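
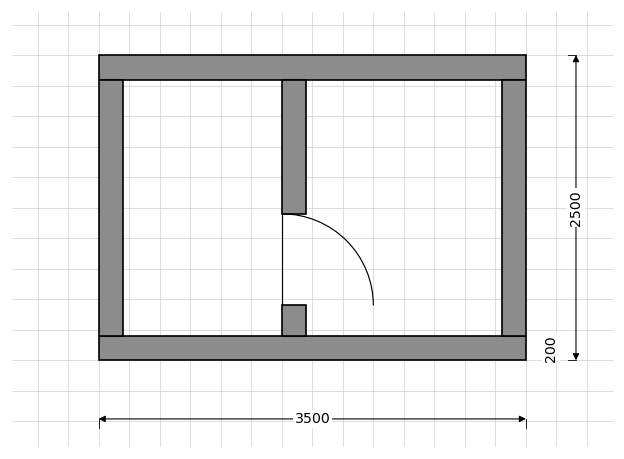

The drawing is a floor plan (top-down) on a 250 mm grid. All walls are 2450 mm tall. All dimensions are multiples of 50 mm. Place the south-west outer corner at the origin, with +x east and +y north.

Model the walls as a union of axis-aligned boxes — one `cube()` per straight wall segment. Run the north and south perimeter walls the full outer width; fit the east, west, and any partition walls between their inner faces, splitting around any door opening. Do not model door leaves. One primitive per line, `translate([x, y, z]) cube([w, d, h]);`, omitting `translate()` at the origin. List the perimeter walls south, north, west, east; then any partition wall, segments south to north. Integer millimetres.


cube([3500, 200, 2450]);
translate([0, 2300, 0]) cube([3500, 200, 2450]);
translate([0, 200, 0]) cube([200, 2100, 2450]);
translate([3300, 200, 0]) cube([200, 2100, 2450]);
translate([1500, 200, 0]) cube([200, 250, 2450]);
translate([1500, 1200, 0]) cube([200, 1100, 2450]);


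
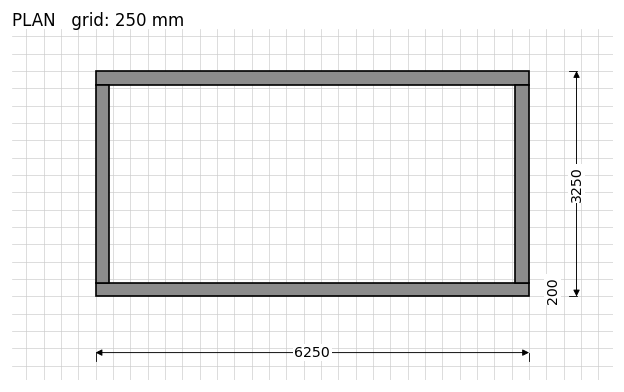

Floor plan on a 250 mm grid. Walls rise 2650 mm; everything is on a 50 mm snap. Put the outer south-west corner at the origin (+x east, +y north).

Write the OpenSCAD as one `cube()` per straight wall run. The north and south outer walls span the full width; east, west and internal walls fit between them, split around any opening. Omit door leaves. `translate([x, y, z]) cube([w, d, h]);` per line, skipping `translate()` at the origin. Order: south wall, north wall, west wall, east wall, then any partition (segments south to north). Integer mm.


cube([6250, 200, 2650]);
translate([0, 3050, 0]) cube([6250, 200, 2650]);
translate([0, 200, 0]) cube([200, 2850, 2650]);
translate([6050, 200, 0]) cube([200, 2850, 2650]);


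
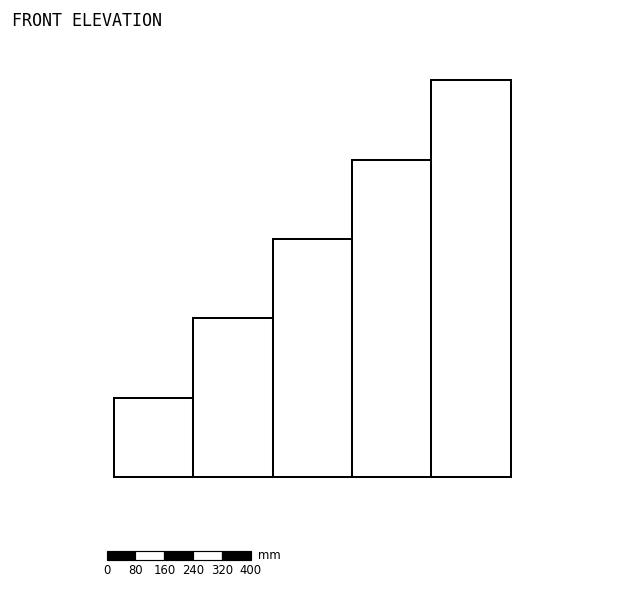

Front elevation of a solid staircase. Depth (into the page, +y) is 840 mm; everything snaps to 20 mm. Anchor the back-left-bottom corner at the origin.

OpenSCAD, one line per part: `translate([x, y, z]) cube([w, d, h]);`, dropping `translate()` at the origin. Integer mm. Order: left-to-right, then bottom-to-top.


cube([220, 840, 220]);
translate([220, 0, 0]) cube([220, 840, 440]);
translate([440, 0, 0]) cube([220, 840, 660]);
translate([660, 0, 0]) cube([220, 840, 880]);
translate([880, 0, 0]) cube([220, 840, 1100]);


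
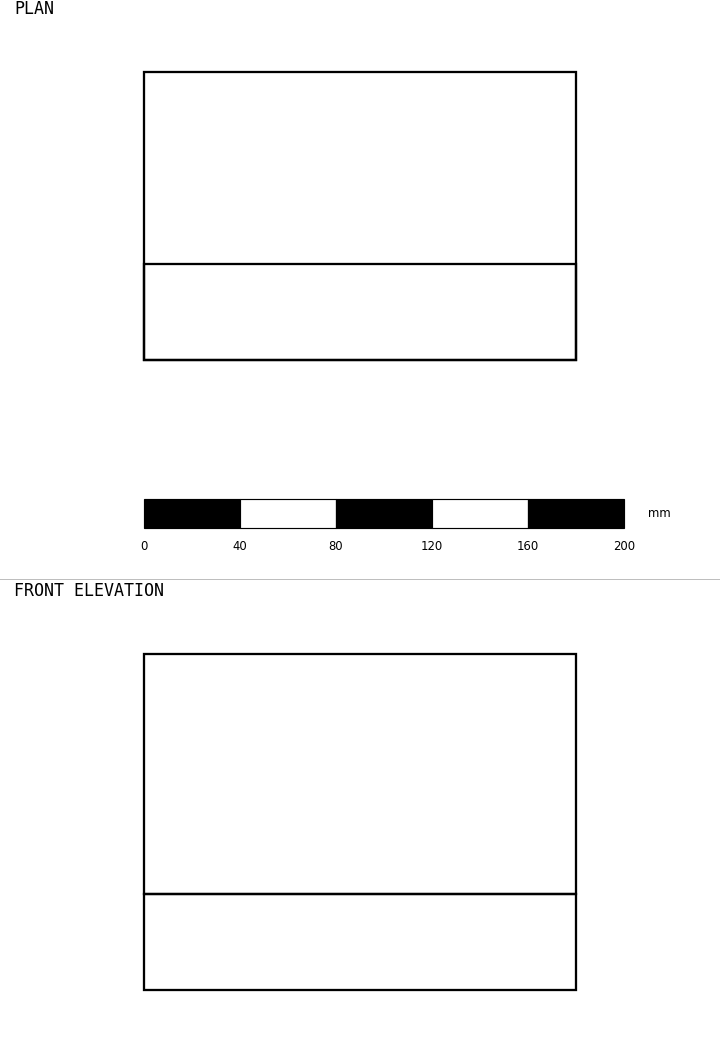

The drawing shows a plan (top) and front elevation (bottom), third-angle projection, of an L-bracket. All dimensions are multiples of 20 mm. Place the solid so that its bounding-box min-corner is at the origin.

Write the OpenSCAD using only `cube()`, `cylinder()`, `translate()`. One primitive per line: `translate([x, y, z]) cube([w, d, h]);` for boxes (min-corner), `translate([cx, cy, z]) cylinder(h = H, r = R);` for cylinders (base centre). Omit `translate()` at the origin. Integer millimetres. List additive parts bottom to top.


cube([180, 120, 40]);
translate([0, 0, 40]) cube([180, 40, 100]);


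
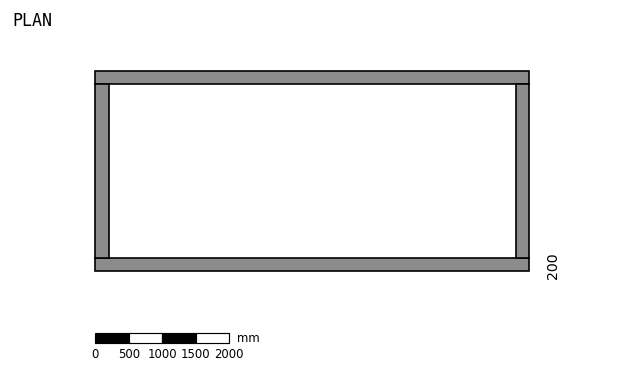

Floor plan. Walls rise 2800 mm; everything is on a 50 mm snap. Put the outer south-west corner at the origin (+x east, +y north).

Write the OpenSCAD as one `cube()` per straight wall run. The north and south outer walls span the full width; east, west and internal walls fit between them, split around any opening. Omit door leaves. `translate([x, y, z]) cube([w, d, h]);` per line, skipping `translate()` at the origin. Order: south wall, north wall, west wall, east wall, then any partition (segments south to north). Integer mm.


cube([6500, 200, 2800]);
translate([0, 2800, 0]) cube([6500, 200, 2800]);
translate([0, 200, 0]) cube([200, 2600, 2800]);
translate([6300, 200, 0]) cube([200, 2600, 2800]);


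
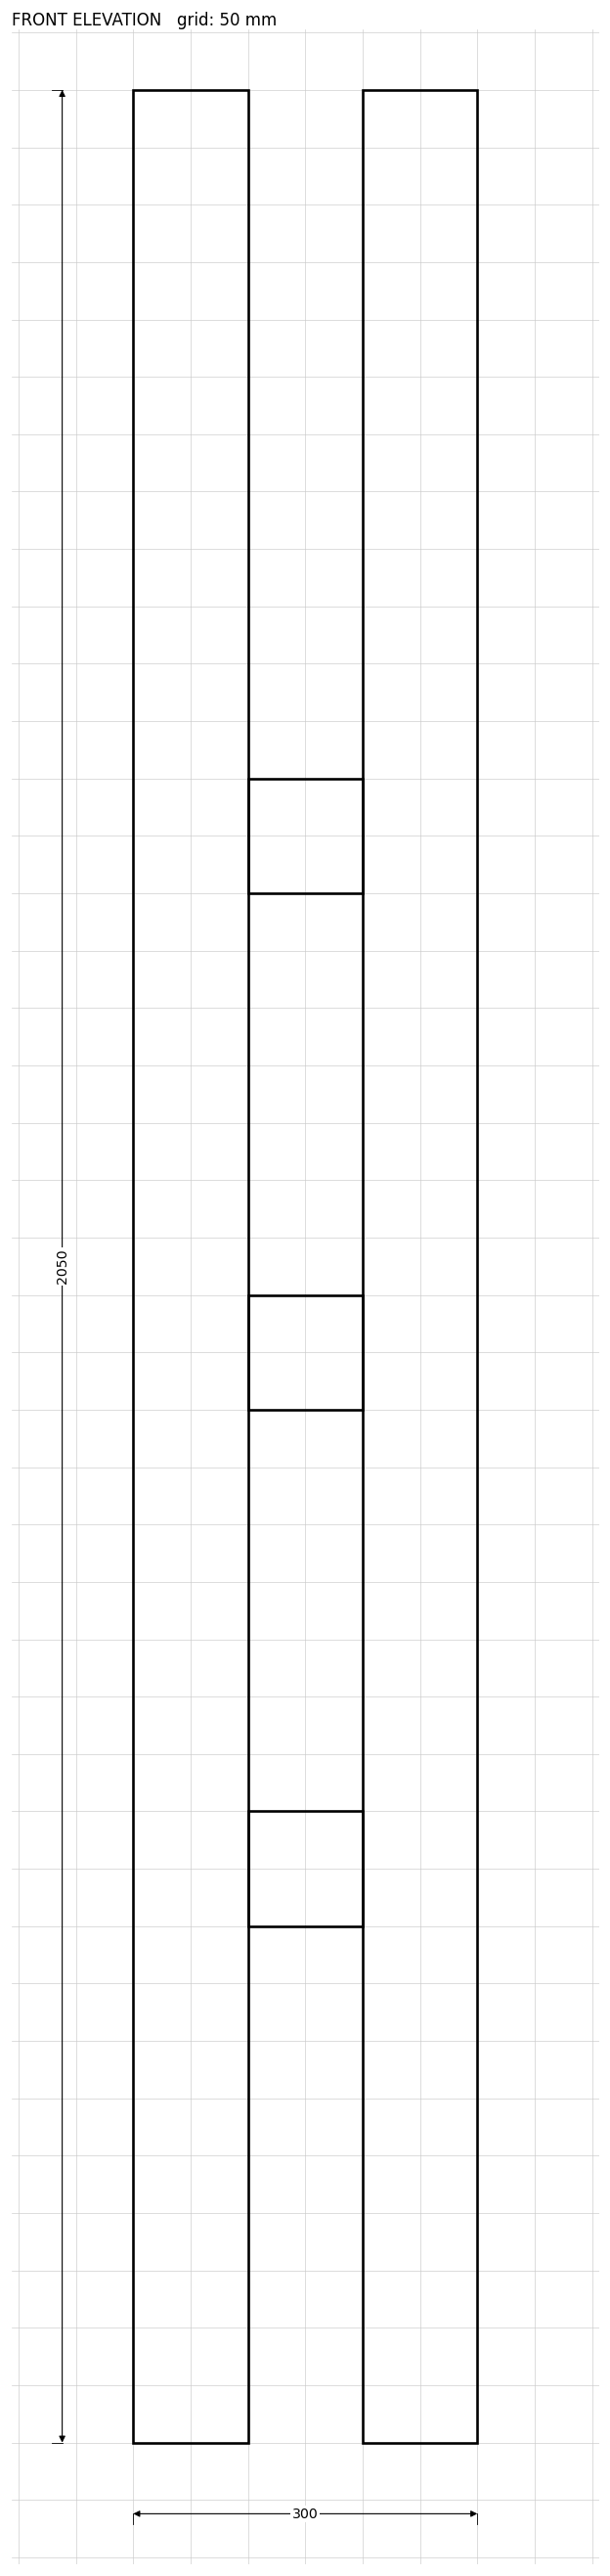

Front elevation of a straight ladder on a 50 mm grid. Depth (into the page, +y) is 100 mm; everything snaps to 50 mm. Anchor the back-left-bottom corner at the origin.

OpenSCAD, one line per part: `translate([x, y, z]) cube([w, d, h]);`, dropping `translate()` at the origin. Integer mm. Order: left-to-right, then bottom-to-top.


cube([100, 100, 2050]);
translate([100, 0, 450]) cube([100, 100, 100]);
translate([100, 0, 900]) cube([100, 100, 100]);
translate([100, 0, 1350]) cube([100, 100, 100]);
translate([200, 0, 0]) cube([100, 100, 2050]);


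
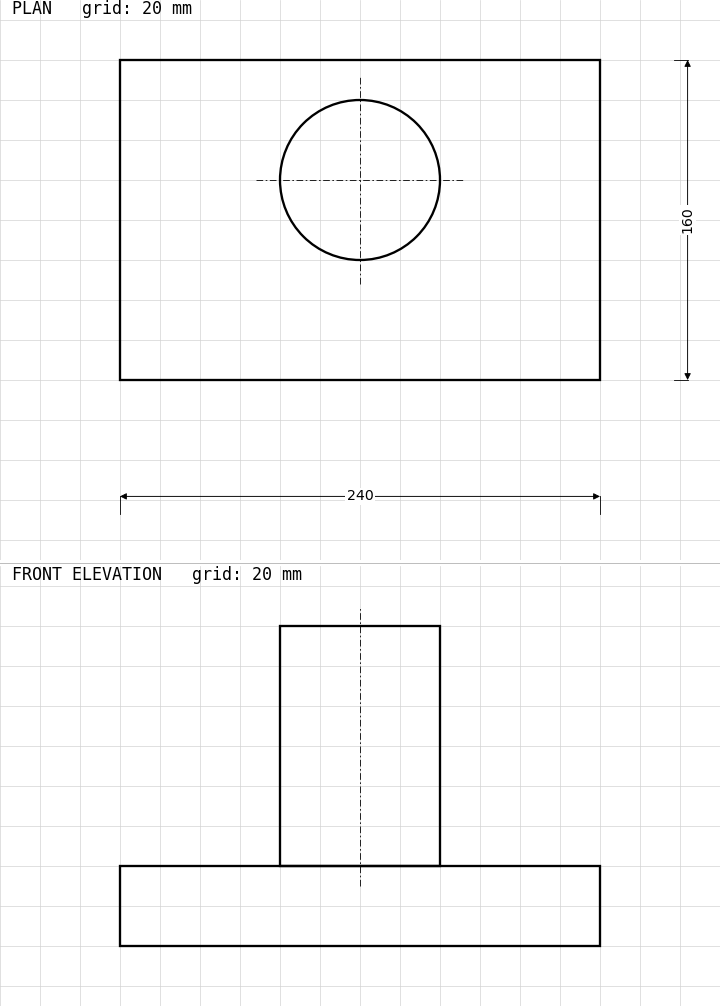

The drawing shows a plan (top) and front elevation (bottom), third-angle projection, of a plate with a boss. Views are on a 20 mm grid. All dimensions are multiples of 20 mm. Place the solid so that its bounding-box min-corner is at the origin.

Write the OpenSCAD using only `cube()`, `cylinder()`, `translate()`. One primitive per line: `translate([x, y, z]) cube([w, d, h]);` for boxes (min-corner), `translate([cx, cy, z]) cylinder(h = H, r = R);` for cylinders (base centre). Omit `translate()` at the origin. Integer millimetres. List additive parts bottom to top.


cube([240, 160, 40]);
translate([120, 100, 40]) cylinder(h = 120, r = 40);


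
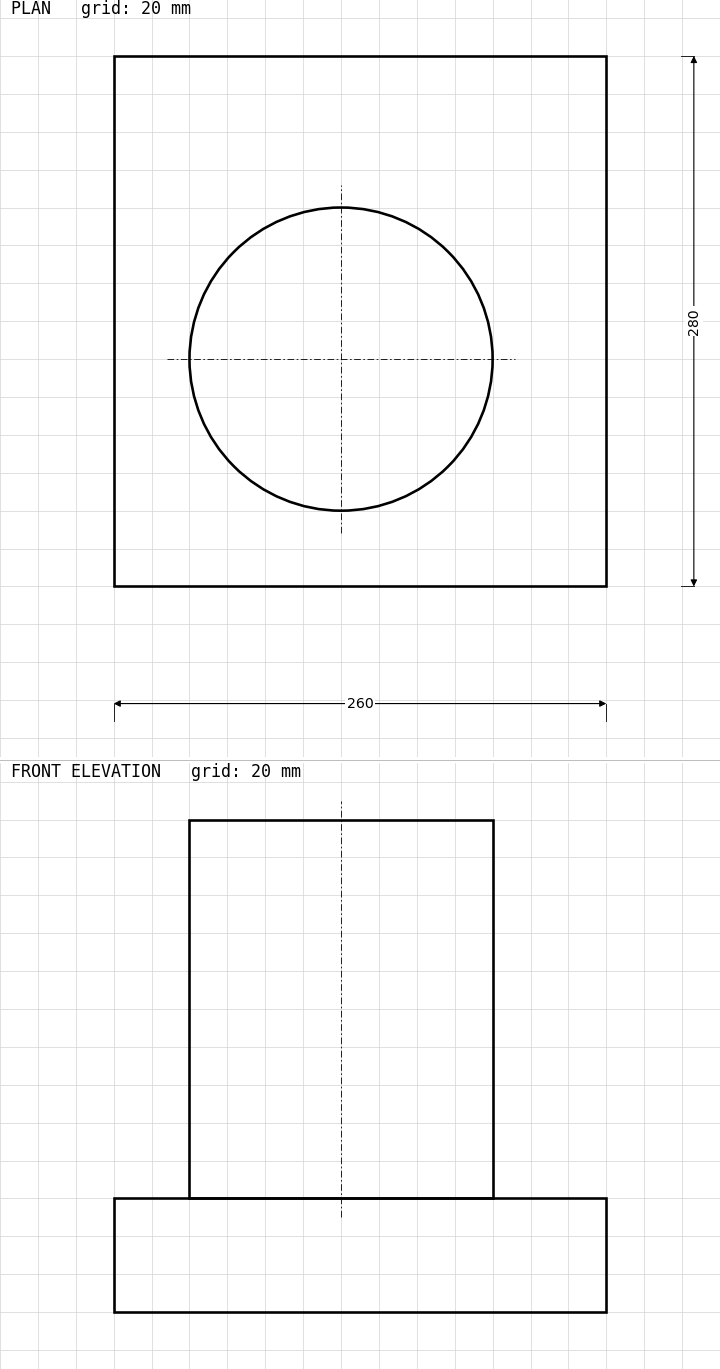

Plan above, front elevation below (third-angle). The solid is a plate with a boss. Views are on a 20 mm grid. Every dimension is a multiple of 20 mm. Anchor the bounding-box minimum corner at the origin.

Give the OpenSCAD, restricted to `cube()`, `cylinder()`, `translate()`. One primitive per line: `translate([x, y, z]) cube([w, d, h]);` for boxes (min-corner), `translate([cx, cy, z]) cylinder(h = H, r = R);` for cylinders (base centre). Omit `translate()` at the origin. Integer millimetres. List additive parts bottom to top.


cube([260, 280, 60]);
translate([120, 120, 60]) cylinder(h = 200, r = 80);


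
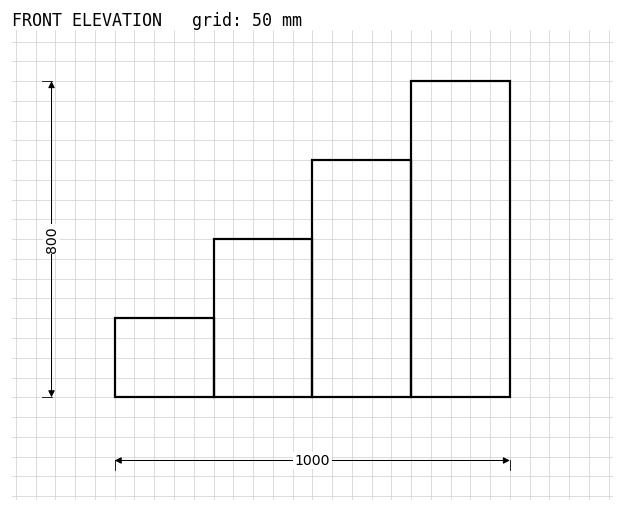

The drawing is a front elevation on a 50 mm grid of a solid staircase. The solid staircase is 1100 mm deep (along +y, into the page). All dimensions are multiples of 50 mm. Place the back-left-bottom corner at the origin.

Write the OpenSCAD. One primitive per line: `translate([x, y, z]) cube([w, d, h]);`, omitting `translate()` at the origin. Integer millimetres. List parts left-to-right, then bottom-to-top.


cube([250, 1100, 200]);
translate([250, 0, 0]) cube([250, 1100, 400]);
translate([500, 0, 0]) cube([250, 1100, 600]);
translate([750, 0, 0]) cube([250, 1100, 800]);


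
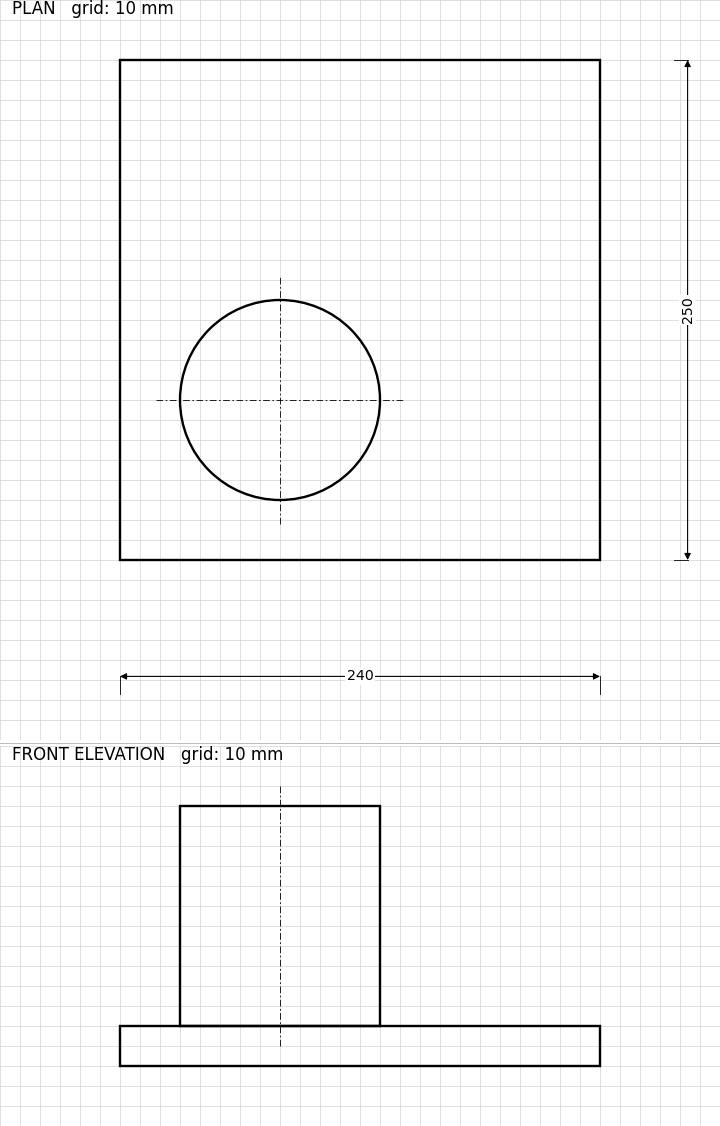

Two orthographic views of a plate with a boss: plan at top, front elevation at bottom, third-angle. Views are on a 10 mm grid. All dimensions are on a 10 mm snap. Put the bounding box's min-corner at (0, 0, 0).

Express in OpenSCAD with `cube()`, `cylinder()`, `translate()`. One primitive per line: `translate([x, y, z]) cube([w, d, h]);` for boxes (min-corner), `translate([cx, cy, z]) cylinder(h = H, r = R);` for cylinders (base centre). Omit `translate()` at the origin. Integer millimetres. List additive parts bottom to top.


cube([240, 250, 20]);
translate([80, 80, 20]) cylinder(h = 110, r = 50);


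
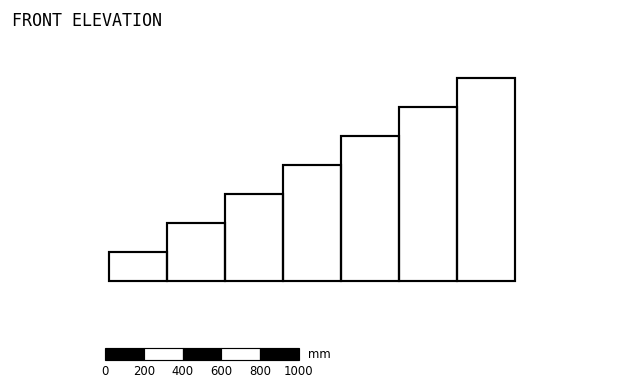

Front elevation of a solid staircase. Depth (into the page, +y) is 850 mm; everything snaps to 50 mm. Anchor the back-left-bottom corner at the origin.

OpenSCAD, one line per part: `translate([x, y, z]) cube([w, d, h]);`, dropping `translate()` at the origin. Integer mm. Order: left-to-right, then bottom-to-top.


cube([300, 850, 150]);
translate([300, 0, 0]) cube([300, 850, 300]);
translate([600, 0, 0]) cube([300, 850, 450]);
translate([900, 0, 0]) cube([300, 850, 600]);
translate([1200, 0, 0]) cube([300, 850, 750]);
translate([1500, 0, 0]) cube([300, 850, 900]);
translate([1800, 0, 0]) cube([300, 850, 1050]);


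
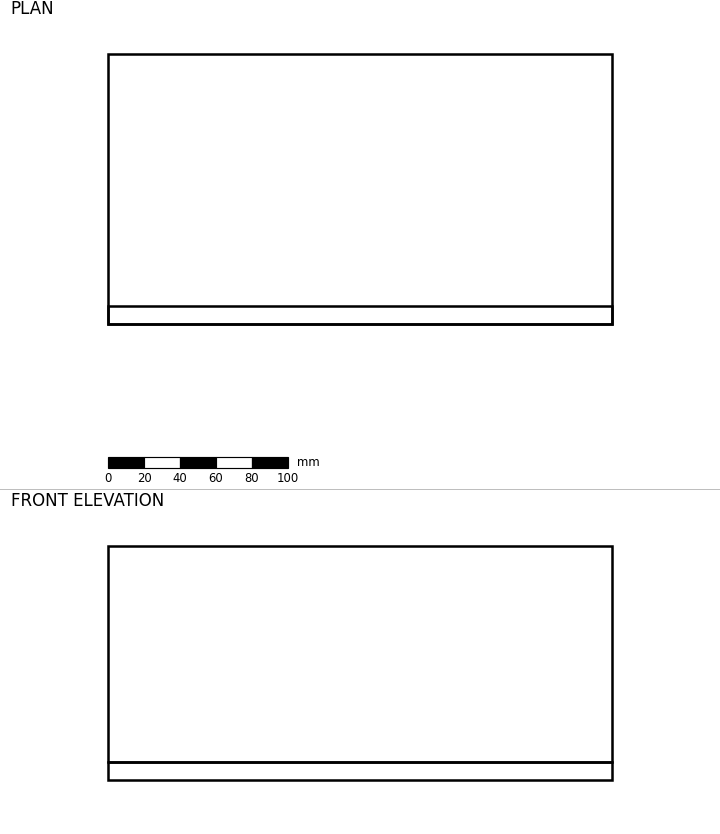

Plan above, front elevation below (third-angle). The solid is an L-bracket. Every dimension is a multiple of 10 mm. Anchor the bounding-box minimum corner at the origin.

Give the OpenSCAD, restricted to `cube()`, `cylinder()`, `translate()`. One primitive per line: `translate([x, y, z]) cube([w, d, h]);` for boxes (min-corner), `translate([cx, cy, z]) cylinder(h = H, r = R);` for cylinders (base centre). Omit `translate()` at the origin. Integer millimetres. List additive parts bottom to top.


cube([280, 150, 10]);
translate([0, 0, 10]) cube([280, 10, 120]);


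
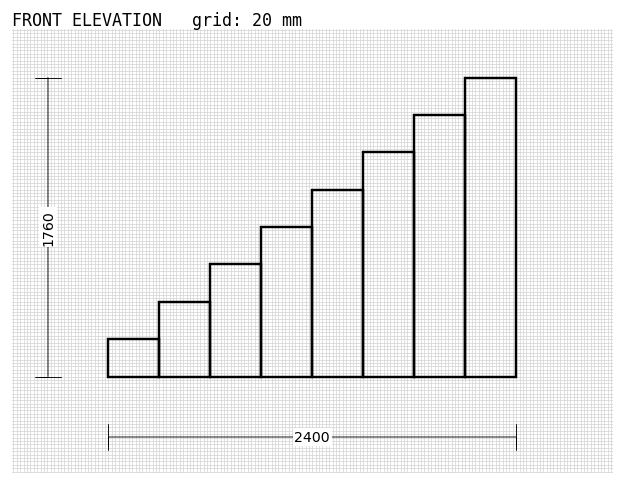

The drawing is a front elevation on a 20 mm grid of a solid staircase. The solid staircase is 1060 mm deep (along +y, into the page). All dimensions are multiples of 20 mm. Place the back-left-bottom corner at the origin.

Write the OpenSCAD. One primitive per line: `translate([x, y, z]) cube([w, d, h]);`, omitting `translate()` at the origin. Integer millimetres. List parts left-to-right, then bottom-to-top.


cube([300, 1060, 220]);
translate([300, 0, 0]) cube([300, 1060, 440]);
translate([600, 0, 0]) cube([300, 1060, 660]);
translate([900, 0, 0]) cube([300, 1060, 880]);
translate([1200, 0, 0]) cube([300, 1060, 1100]);
translate([1500, 0, 0]) cube([300, 1060, 1320]);
translate([1800, 0, 0]) cube([300, 1060, 1540]);
translate([2100, 0, 0]) cube([300, 1060, 1760]);


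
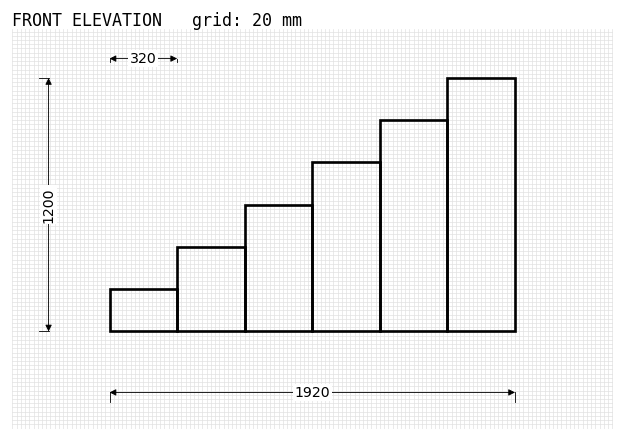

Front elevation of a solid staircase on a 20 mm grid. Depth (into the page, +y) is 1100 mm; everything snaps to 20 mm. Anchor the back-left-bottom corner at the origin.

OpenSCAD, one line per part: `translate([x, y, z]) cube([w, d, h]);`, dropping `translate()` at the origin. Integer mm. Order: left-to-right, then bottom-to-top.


cube([320, 1100, 200]);
translate([320, 0, 0]) cube([320, 1100, 400]);
translate([640, 0, 0]) cube([320, 1100, 600]);
translate([960, 0, 0]) cube([320, 1100, 800]);
translate([1280, 0, 0]) cube([320, 1100, 1000]);
translate([1600, 0, 0]) cube([320, 1100, 1200]);


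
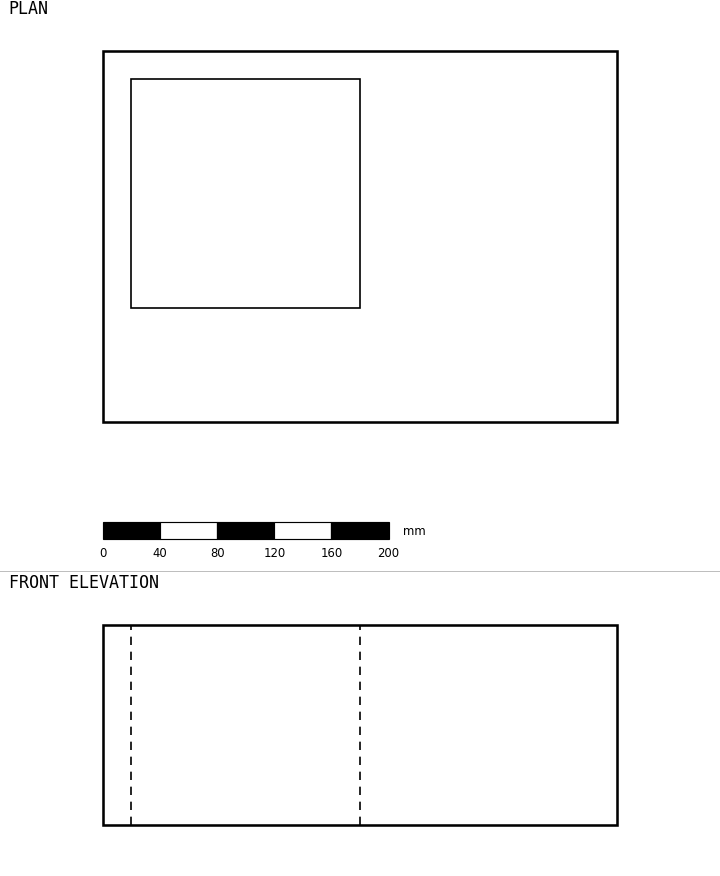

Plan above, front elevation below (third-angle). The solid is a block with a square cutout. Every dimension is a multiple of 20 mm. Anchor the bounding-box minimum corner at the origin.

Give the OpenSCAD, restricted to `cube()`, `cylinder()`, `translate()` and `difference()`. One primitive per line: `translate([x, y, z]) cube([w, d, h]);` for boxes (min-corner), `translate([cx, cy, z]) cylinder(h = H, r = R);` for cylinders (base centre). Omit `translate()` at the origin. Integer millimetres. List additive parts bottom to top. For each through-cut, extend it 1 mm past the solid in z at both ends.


difference() {
  cube([360, 260, 140]);
  translate([20, 80, -1]) cube([160, 160, 142]);
}


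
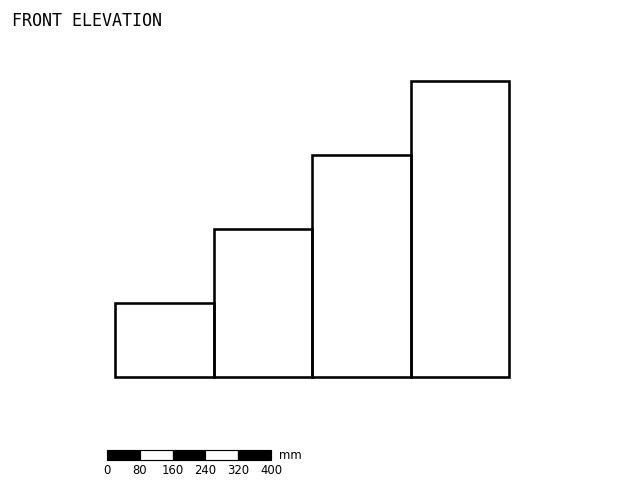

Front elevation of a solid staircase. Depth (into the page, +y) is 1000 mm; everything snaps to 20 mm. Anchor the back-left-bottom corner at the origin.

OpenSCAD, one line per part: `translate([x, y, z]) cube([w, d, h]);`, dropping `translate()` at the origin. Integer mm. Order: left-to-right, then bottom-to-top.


cube([240, 1000, 180]);
translate([240, 0, 0]) cube([240, 1000, 360]);
translate([480, 0, 0]) cube([240, 1000, 540]);
translate([720, 0, 0]) cube([240, 1000, 720]);


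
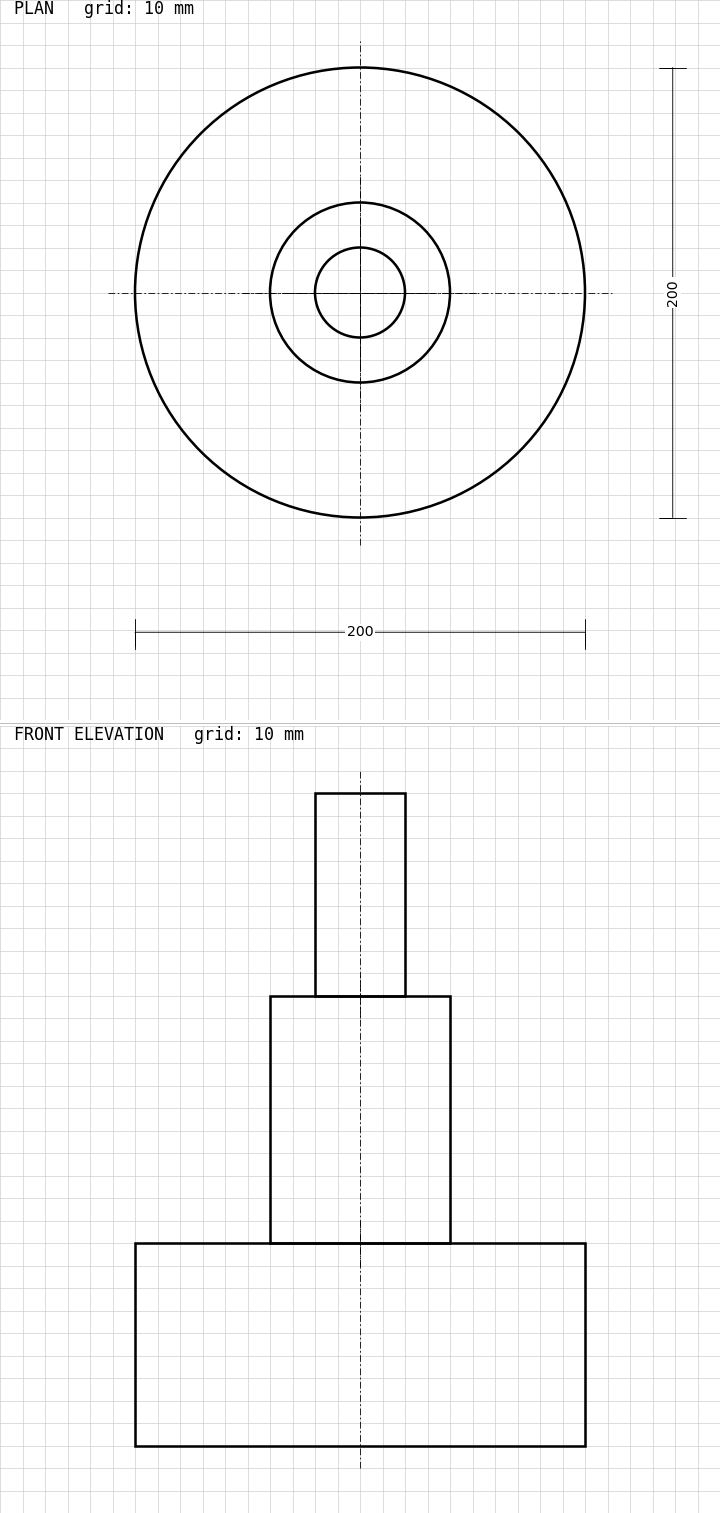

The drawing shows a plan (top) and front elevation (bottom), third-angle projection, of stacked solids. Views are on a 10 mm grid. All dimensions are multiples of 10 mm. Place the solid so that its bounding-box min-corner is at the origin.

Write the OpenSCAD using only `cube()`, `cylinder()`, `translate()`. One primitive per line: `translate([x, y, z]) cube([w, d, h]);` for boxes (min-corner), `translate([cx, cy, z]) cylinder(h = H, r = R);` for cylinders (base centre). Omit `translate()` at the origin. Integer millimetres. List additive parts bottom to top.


translate([100, 100, 0]) cylinder(h = 90, r = 100);
translate([100, 100, 90]) cylinder(h = 110, r = 40);
translate([100, 100, 200]) cylinder(h = 90, r = 20);


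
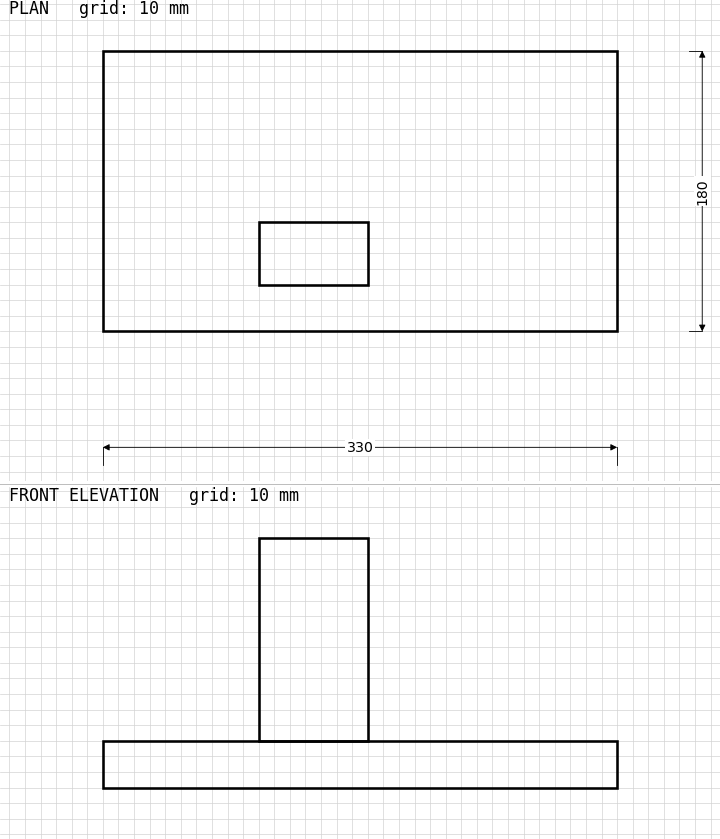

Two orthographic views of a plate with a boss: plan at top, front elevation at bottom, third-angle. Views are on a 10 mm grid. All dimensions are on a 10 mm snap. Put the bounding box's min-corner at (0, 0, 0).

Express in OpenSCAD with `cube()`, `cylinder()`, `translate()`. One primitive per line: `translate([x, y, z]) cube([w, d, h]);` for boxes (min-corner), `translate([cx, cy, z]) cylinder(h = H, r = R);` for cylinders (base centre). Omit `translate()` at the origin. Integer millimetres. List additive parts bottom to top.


cube([330, 180, 30]);
translate([100, 30, 30]) cube([70, 40, 130]);


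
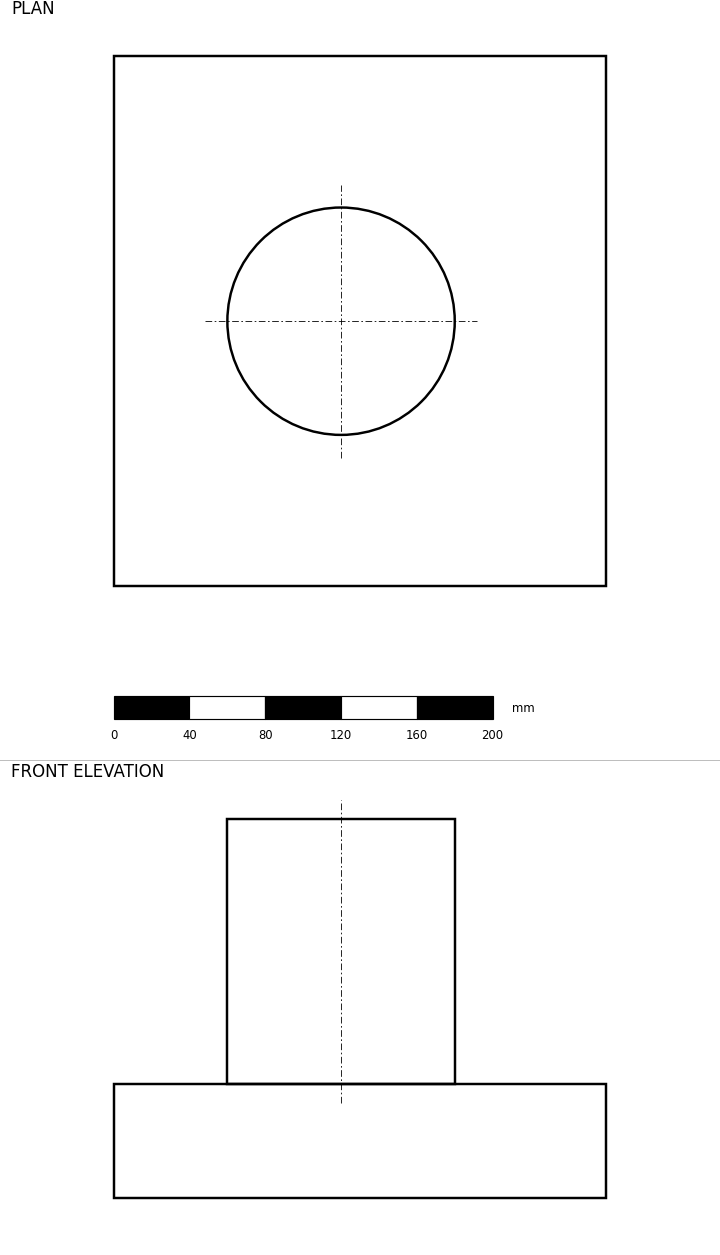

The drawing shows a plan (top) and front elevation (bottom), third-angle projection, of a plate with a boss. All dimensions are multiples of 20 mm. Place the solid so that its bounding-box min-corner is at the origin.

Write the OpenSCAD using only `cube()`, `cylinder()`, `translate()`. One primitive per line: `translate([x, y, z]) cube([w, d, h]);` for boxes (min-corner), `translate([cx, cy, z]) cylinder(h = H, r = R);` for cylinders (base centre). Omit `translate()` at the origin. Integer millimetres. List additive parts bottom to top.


cube([260, 280, 60]);
translate([120, 140, 60]) cylinder(h = 140, r = 60);


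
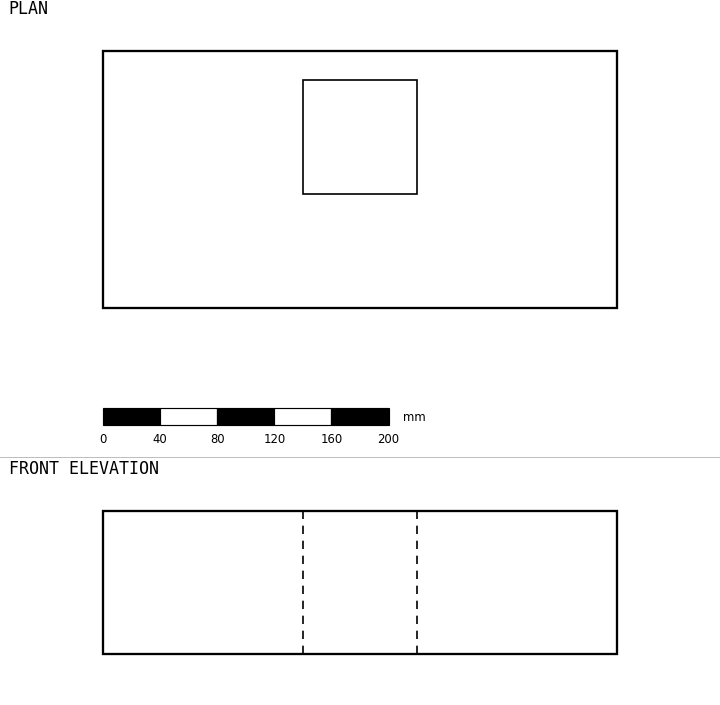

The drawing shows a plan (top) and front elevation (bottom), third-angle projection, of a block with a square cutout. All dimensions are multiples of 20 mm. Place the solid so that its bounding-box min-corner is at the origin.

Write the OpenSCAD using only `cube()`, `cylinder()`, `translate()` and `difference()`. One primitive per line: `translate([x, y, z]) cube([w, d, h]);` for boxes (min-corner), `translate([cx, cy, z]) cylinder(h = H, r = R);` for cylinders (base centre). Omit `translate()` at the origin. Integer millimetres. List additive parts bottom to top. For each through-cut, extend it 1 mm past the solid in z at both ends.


difference() {
  cube([360, 180, 100]);
  translate([140, 80, -1]) cube([80, 80, 102]);
}


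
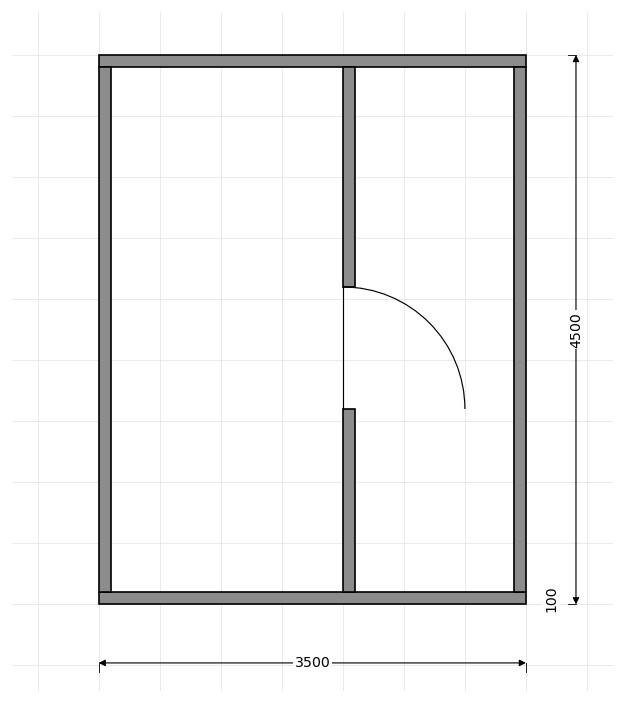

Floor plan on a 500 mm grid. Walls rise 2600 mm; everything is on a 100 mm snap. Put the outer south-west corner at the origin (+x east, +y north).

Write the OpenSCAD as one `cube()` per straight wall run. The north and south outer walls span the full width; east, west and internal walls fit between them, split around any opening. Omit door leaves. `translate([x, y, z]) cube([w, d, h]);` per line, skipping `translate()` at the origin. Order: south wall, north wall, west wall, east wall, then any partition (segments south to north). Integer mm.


cube([3500, 100, 2600]);
translate([0, 4400, 0]) cube([3500, 100, 2600]);
translate([0, 100, 0]) cube([100, 4300, 2600]);
translate([3400, 100, 0]) cube([100, 4300, 2600]);
translate([2000, 100, 0]) cube([100, 1500, 2600]);
translate([2000, 2600, 0]) cube([100, 1800, 2600]);


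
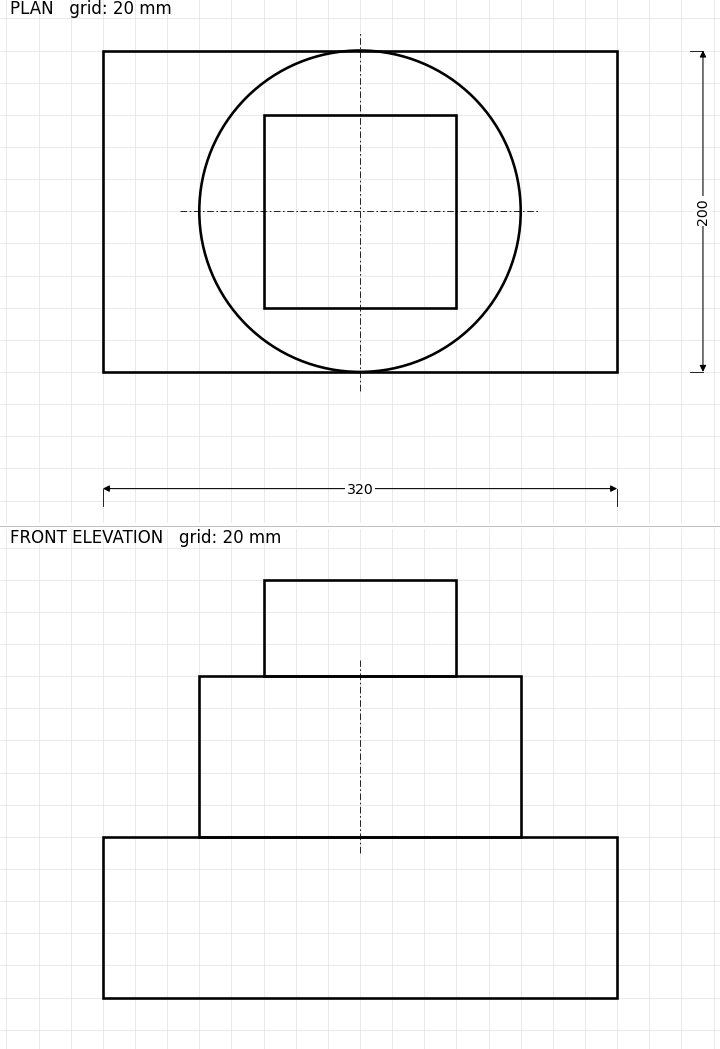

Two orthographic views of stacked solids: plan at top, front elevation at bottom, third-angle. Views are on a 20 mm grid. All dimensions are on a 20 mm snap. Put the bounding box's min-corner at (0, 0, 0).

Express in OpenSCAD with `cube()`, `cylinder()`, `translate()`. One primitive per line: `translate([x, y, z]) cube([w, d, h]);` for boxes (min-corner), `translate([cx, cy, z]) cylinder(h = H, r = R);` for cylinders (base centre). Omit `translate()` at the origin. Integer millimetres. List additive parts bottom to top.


cube([320, 200, 100]);
translate([160, 100, 100]) cylinder(h = 100, r = 100);
translate([100, 40, 200]) cube([120, 120, 60]);


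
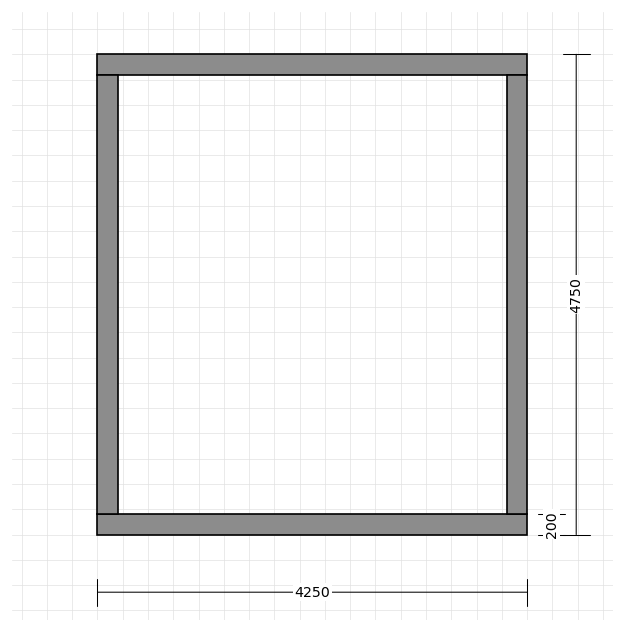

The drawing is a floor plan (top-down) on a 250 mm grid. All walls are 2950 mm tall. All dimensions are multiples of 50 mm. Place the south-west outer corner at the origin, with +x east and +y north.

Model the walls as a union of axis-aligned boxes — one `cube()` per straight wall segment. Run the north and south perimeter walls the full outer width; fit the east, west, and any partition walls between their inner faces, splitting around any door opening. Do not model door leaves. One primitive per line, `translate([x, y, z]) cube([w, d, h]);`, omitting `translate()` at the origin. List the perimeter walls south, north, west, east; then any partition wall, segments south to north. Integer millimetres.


cube([4250, 200, 2950]);
translate([0, 4550, 0]) cube([4250, 200, 2950]);
translate([0, 200, 0]) cube([200, 4350, 2950]);
translate([4050, 200, 0]) cube([200, 4350, 2950]);


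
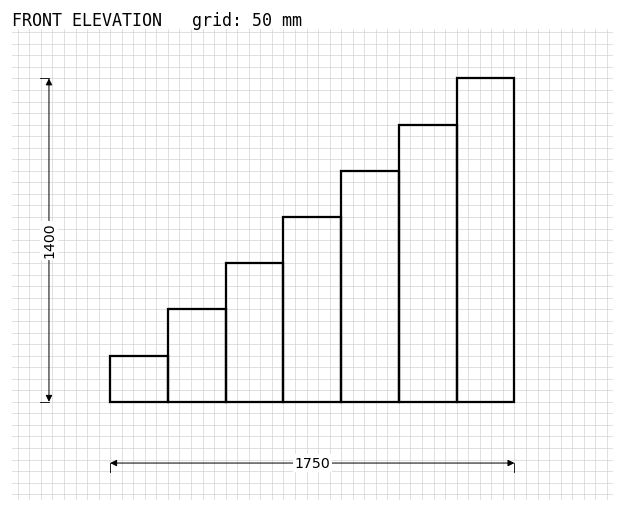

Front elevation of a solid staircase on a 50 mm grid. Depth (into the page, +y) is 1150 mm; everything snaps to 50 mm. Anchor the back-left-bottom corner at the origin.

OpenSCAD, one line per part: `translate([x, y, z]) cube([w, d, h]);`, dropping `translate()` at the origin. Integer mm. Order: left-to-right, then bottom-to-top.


cube([250, 1150, 200]);
translate([250, 0, 0]) cube([250, 1150, 400]);
translate([500, 0, 0]) cube([250, 1150, 600]);
translate([750, 0, 0]) cube([250, 1150, 800]);
translate([1000, 0, 0]) cube([250, 1150, 1000]);
translate([1250, 0, 0]) cube([250, 1150, 1200]);
translate([1500, 0, 0]) cube([250, 1150, 1400]);


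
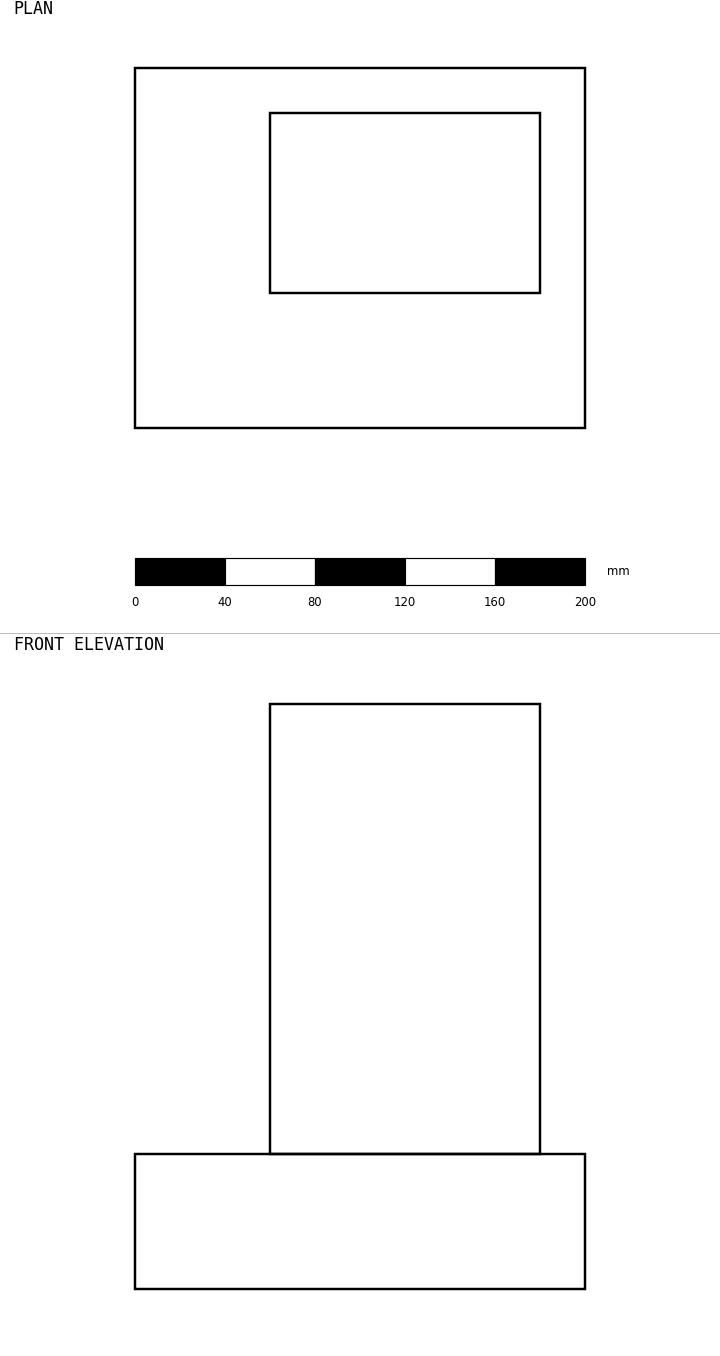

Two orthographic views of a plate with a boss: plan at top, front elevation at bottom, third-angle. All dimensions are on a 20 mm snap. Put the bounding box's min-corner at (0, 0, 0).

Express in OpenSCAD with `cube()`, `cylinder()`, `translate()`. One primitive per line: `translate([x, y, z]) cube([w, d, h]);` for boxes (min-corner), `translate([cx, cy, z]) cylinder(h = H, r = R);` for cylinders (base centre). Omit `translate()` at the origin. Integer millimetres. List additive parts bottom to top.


cube([200, 160, 60]);
translate([60, 60, 60]) cube([120, 80, 200]);


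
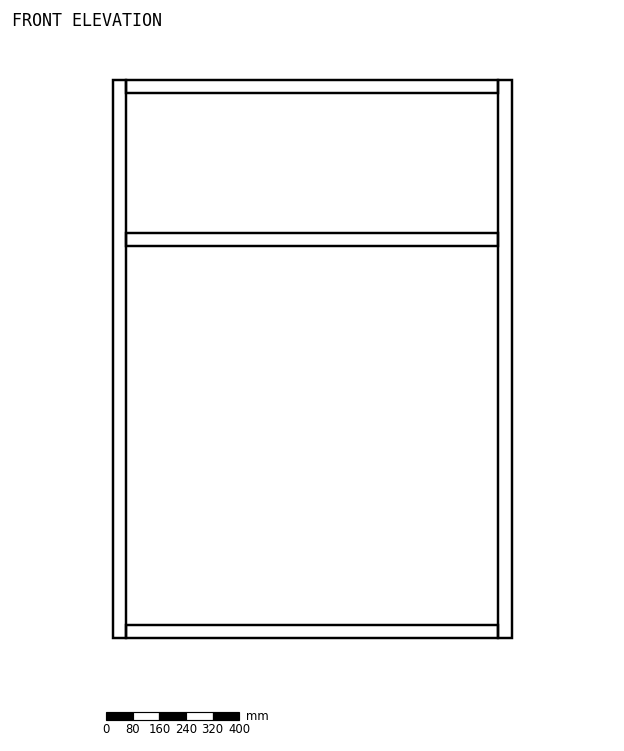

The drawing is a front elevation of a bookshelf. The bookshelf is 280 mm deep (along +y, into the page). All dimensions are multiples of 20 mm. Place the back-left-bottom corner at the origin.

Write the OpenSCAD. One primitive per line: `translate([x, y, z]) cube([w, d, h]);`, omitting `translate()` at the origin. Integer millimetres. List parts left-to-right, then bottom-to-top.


cube([40, 280, 1680]);
translate([40, 0, 0]) cube([1120, 280, 40]);
translate([40, 0, 1180]) cube([1120, 280, 40]);
translate([40, 0, 1640]) cube([1120, 280, 40]);
translate([1160, 0, 0]) cube([40, 280, 1680]);


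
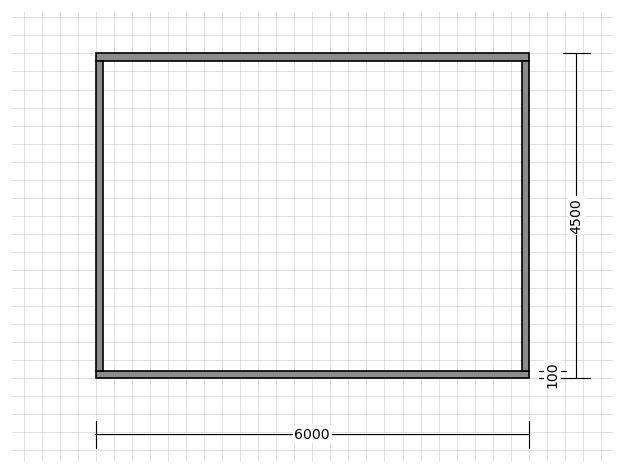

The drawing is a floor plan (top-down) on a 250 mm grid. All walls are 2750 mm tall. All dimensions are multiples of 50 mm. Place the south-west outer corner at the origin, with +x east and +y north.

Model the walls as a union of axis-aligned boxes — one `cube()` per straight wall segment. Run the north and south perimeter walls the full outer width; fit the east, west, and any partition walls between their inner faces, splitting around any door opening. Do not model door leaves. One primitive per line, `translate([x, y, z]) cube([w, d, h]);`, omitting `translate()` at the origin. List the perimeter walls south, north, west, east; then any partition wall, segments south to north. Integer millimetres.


cube([6000, 100, 2750]);
translate([0, 4400, 0]) cube([6000, 100, 2750]);
translate([0, 100, 0]) cube([100, 4300, 2750]);
translate([5900, 100, 0]) cube([100, 4300, 2750]);


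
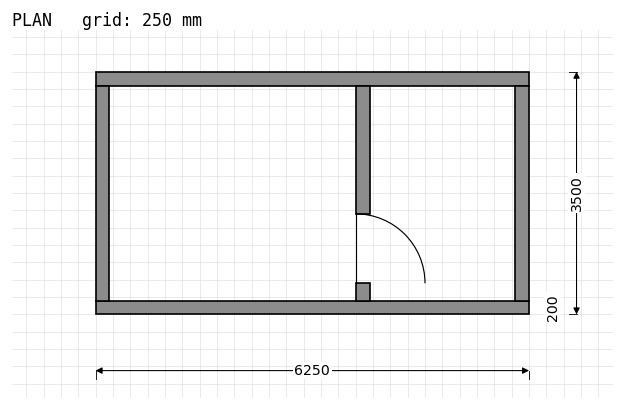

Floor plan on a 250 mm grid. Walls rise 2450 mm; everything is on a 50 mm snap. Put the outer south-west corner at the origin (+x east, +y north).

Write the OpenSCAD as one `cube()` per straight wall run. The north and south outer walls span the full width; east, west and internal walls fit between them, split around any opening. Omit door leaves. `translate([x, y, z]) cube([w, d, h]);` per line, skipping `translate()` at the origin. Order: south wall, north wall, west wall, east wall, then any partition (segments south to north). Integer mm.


cube([6250, 200, 2450]);
translate([0, 3300, 0]) cube([6250, 200, 2450]);
translate([0, 200, 0]) cube([200, 3100, 2450]);
translate([6050, 200, 0]) cube([200, 3100, 2450]);
translate([3750, 200, 0]) cube([200, 250, 2450]);
translate([3750, 1450, 0]) cube([200, 1850, 2450]);


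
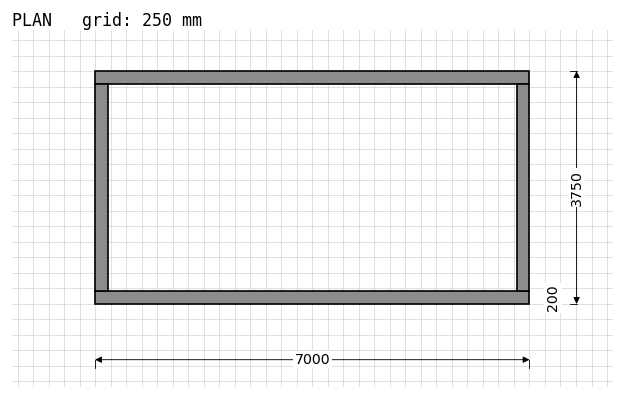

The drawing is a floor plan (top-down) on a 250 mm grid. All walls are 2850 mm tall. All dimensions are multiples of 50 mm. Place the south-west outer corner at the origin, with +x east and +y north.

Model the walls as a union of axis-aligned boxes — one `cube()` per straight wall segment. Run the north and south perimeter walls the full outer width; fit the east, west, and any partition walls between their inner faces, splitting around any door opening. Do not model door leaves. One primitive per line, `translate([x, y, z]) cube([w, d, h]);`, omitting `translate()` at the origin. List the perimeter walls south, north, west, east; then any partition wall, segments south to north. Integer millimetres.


cube([7000, 200, 2850]);
translate([0, 3550, 0]) cube([7000, 200, 2850]);
translate([0, 200, 0]) cube([200, 3350, 2850]);
translate([6800, 200, 0]) cube([200, 3350, 2850]);


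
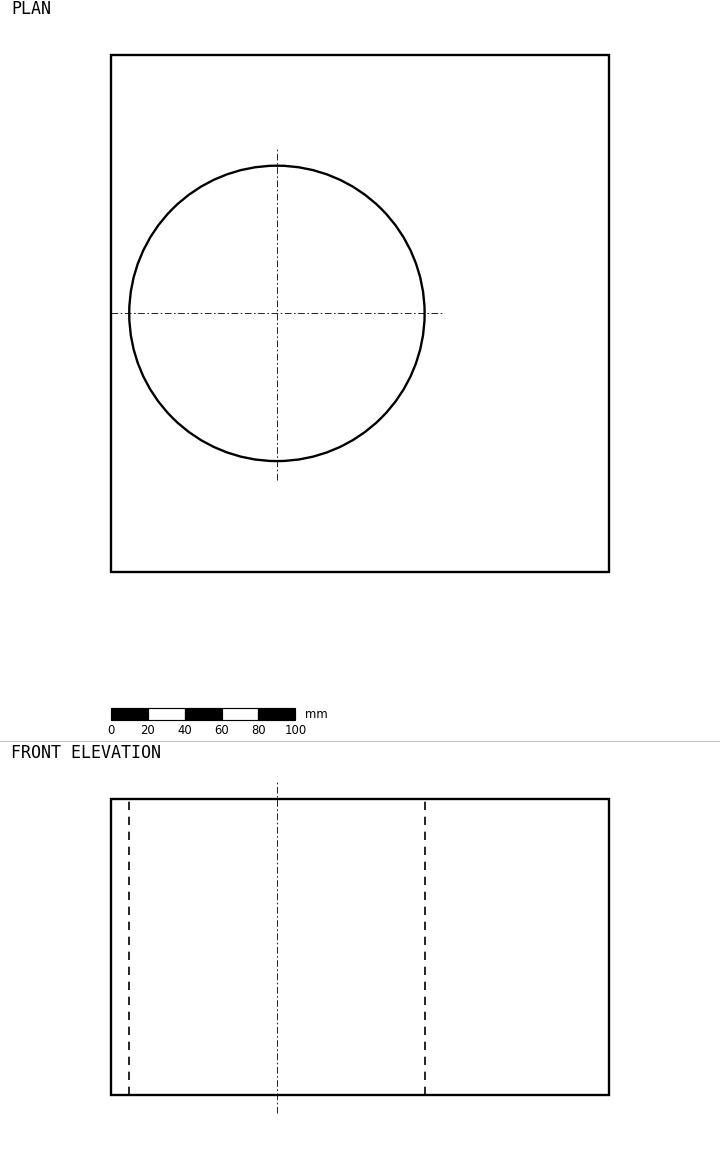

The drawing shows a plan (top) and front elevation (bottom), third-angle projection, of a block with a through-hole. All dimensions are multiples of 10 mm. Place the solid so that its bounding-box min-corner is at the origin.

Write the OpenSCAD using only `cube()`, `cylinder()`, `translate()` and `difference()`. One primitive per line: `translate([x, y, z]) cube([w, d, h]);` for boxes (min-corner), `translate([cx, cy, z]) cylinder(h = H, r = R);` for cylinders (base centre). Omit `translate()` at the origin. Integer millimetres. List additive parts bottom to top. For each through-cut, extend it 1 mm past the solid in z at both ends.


difference() {
  cube([270, 280, 160]);
  translate([90, 140, -1]) cylinder(h = 162, r = 80);
}


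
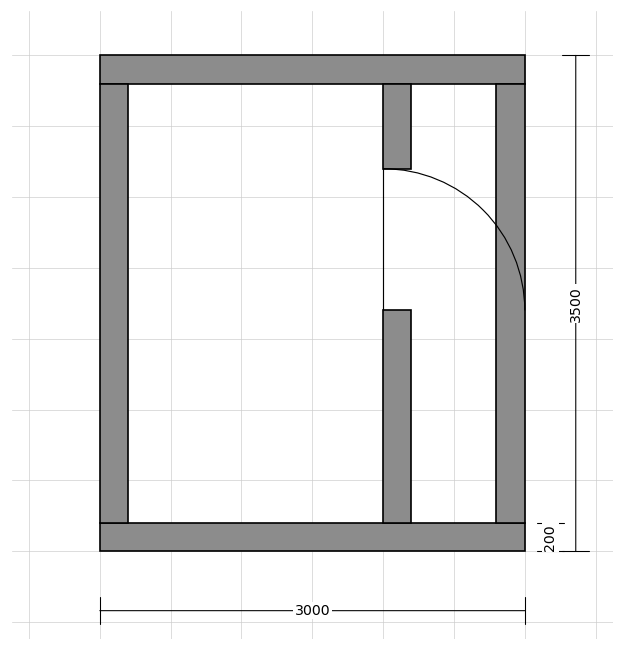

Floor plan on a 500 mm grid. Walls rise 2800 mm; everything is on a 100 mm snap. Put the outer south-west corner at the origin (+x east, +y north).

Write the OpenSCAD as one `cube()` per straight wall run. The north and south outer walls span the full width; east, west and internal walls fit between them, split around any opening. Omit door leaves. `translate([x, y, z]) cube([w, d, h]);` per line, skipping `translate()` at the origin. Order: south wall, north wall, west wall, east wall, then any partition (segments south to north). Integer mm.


cube([3000, 200, 2800]);
translate([0, 3300, 0]) cube([3000, 200, 2800]);
translate([0, 200, 0]) cube([200, 3100, 2800]);
translate([2800, 200, 0]) cube([200, 3100, 2800]);
translate([2000, 200, 0]) cube([200, 1500, 2800]);
translate([2000, 2700, 0]) cube([200, 600, 2800]);


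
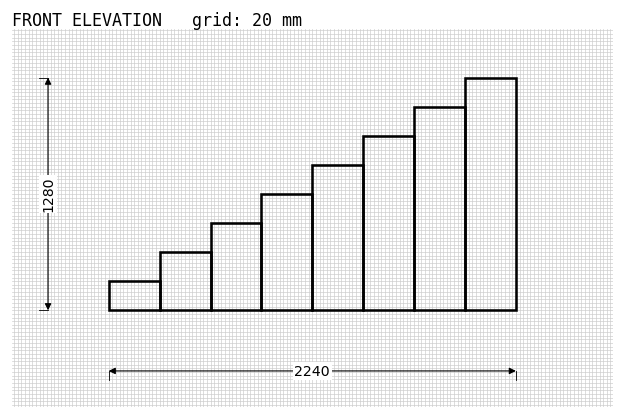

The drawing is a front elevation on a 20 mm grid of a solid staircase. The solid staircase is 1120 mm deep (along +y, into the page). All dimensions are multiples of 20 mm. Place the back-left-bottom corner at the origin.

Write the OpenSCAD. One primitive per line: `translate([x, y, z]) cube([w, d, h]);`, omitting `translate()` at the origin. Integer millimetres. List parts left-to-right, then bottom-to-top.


cube([280, 1120, 160]);
translate([280, 0, 0]) cube([280, 1120, 320]);
translate([560, 0, 0]) cube([280, 1120, 480]);
translate([840, 0, 0]) cube([280, 1120, 640]);
translate([1120, 0, 0]) cube([280, 1120, 800]);
translate([1400, 0, 0]) cube([280, 1120, 960]);
translate([1680, 0, 0]) cube([280, 1120, 1120]);
translate([1960, 0, 0]) cube([280, 1120, 1280]);


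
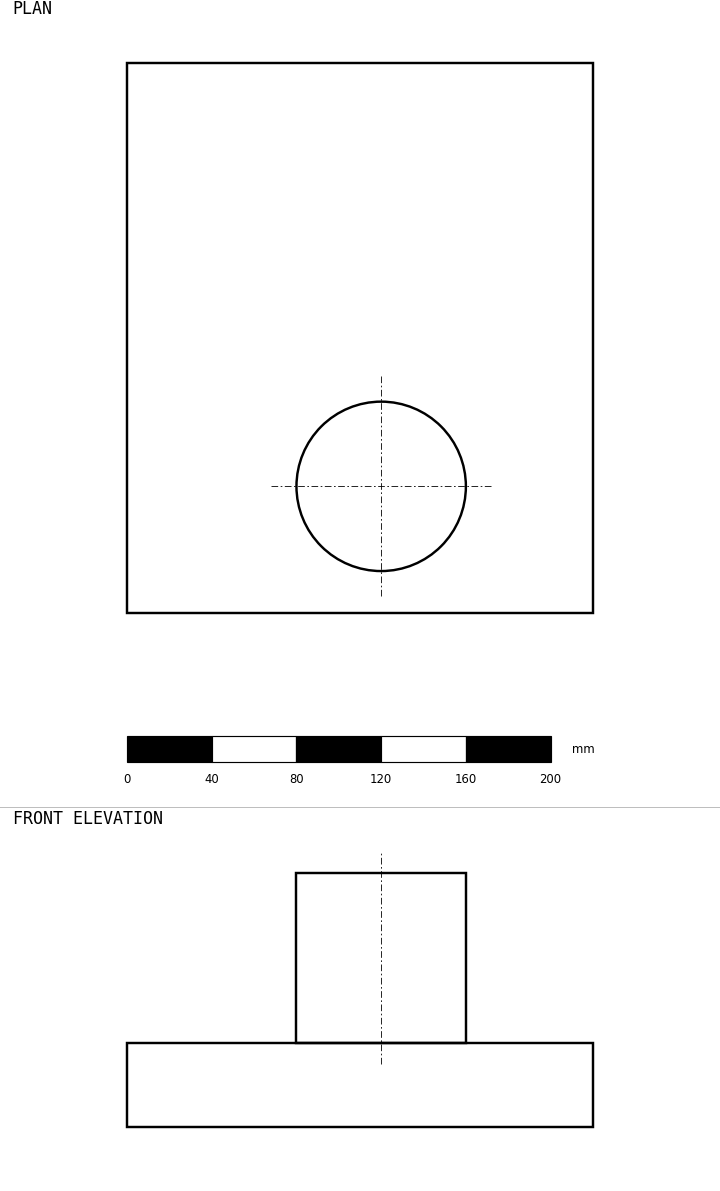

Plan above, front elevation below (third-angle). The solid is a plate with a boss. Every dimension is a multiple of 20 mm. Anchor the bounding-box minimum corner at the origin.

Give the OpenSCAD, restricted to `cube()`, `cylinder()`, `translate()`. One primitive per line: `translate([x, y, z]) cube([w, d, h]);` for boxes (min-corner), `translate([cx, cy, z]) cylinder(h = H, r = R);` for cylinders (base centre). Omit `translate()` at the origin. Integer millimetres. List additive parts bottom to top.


cube([220, 260, 40]);
translate([120, 60, 40]) cylinder(h = 80, r = 40);


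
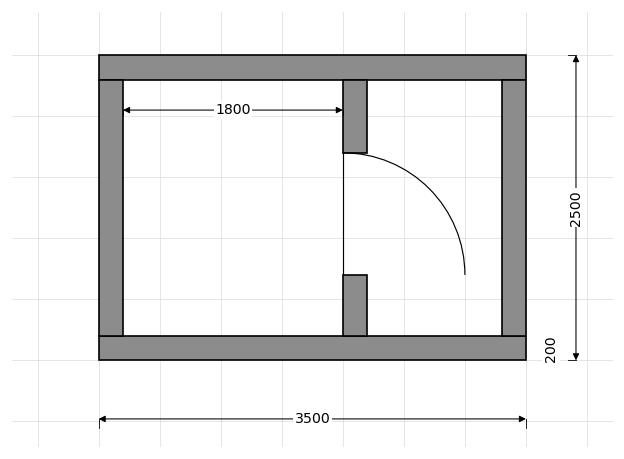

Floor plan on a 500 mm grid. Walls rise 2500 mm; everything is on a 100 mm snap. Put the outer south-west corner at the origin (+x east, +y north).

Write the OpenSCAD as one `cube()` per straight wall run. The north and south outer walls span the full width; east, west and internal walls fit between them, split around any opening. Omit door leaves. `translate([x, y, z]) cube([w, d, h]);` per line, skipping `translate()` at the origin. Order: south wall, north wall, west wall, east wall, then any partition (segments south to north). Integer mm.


cube([3500, 200, 2500]);
translate([0, 2300, 0]) cube([3500, 200, 2500]);
translate([0, 200, 0]) cube([200, 2100, 2500]);
translate([3300, 200, 0]) cube([200, 2100, 2500]);
translate([2000, 200, 0]) cube([200, 500, 2500]);
translate([2000, 1700, 0]) cube([200, 600, 2500]);


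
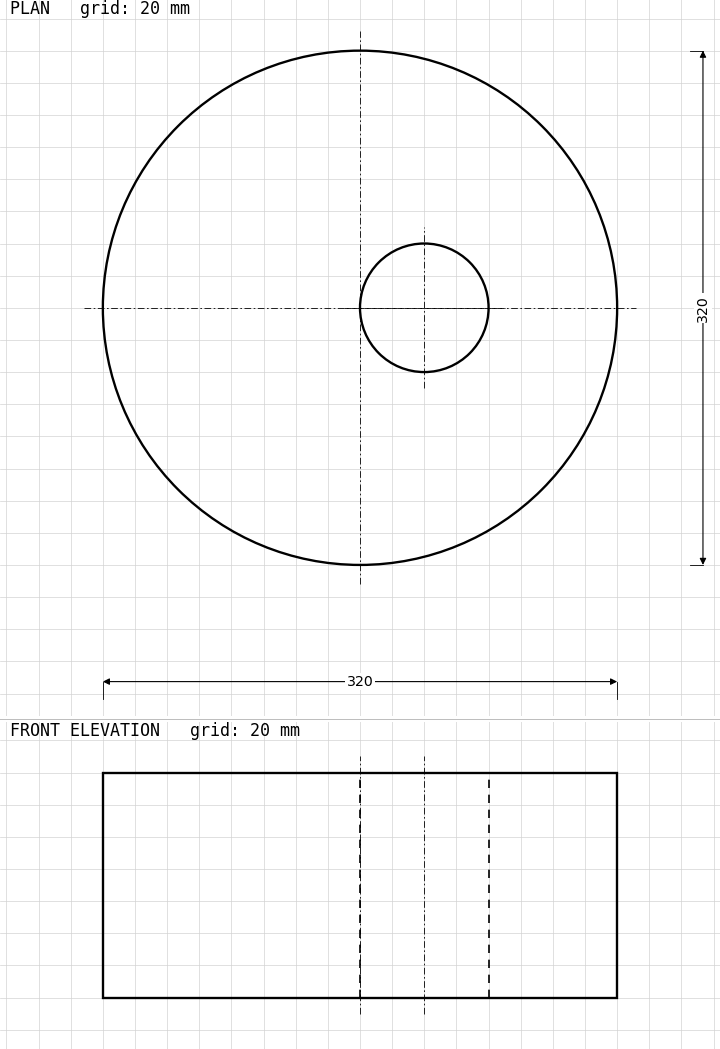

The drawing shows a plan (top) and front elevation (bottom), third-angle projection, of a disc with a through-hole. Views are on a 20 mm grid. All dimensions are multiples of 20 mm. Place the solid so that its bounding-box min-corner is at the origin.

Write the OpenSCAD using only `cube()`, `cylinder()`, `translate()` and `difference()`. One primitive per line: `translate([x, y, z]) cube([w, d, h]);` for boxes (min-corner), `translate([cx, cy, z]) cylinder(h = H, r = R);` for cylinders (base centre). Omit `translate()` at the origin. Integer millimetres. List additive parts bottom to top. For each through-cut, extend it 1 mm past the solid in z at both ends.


difference() {
  translate([160, 160, 0]) cylinder(h = 140, r = 160);
  translate([200, 160, -1]) cylinder(h = 142, r = 40);
}


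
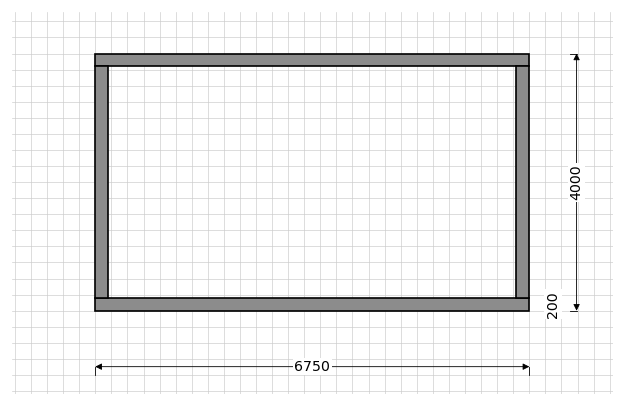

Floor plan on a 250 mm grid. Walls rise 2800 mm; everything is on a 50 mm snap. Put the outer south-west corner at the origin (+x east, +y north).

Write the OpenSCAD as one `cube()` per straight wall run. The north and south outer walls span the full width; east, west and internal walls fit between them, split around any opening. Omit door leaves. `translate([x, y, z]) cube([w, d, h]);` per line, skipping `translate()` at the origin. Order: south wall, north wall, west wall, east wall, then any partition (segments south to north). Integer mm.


cube([6750, 200, 2800]);
translate([0, 3800, 0]) cube([6750, 200, 2800]);
translate([0, 200, 0]) cube([200, 3600, 2800]);
translate([6550, 200, 0]) cube([200, 3600, 2800]);


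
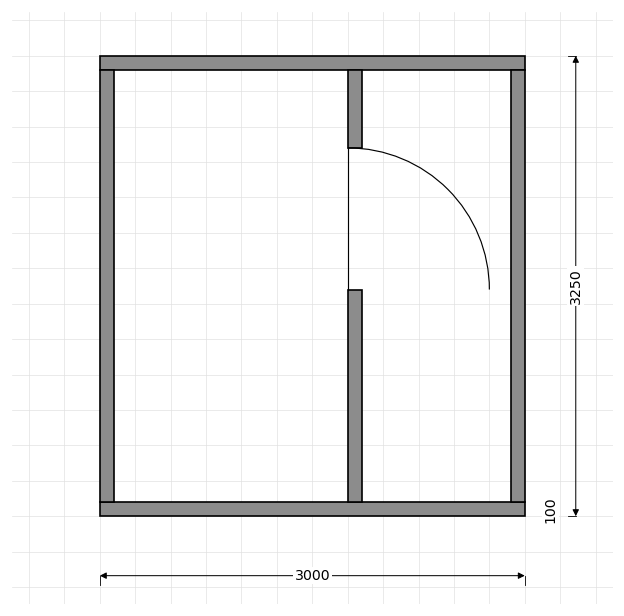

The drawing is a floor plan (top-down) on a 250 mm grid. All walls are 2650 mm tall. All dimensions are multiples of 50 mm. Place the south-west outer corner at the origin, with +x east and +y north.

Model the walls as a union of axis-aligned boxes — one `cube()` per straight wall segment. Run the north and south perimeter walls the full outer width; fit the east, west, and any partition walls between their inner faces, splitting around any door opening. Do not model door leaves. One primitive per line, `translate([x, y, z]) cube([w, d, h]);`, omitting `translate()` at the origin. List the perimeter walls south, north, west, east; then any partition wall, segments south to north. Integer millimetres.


cube([3000, 100, 2650]);
translate([0, 3150, 0]) cube([3000, 100, 2650]);
translate([0, 100, 0]) cube([100, 3050, 2650]);
translate([2900, 100, 0]) cube([100, 3050, 2650]);
translate([1750, 100, 0]) cube([100, 1500, 2650]);
translate([1750, 2600, 0]) cube([100, 550, 2650]);


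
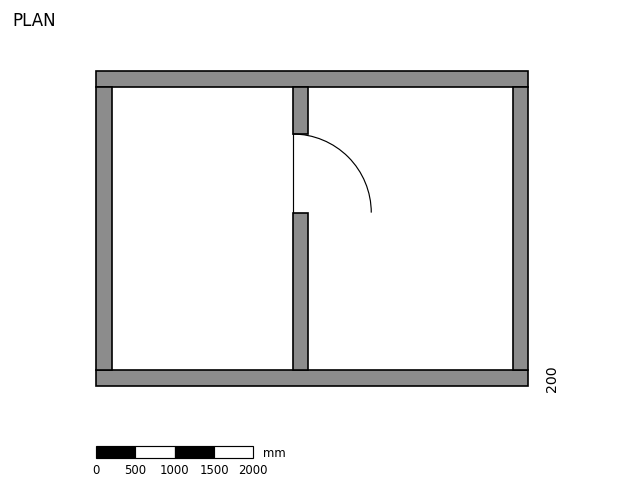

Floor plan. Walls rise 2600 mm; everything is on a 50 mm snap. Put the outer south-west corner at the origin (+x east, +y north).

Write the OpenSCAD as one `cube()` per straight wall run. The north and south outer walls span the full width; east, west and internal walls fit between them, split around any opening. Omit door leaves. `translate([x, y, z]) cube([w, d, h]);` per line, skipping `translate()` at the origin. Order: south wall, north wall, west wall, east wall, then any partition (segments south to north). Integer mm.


cube([5500, 200, 2600]);
translate([0, 3800, 0]) cube([5500, 200, 2600]);
translate([0, 200, 0]) cube([200, 3600, 2600]);
translate([5300, 200, 0]) cube([200, 3600, 2600]);
translate([2500, 200, 0]) cube([200, 2000, 2600]);
translate([2500, 3200, 0]) cube([200, 600, 2600]);


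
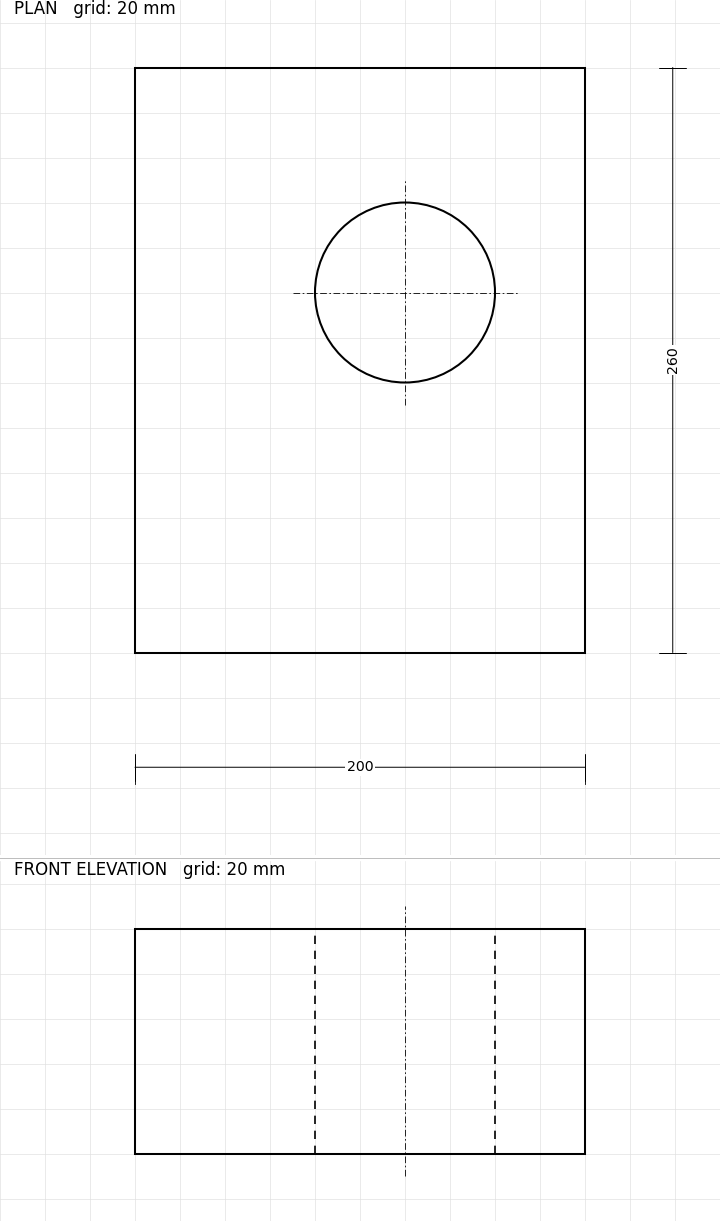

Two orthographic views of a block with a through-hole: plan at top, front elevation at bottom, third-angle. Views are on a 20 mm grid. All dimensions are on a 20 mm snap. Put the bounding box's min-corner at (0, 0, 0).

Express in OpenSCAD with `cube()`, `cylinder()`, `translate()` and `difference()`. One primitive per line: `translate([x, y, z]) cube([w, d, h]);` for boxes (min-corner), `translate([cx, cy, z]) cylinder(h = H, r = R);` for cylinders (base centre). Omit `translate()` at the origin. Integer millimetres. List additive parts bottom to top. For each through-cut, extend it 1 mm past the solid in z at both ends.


difference() {
  cube([200, 260, 100]);
  translate([120, 160, -1]) cylinder(h = 102, r = 40);
}
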